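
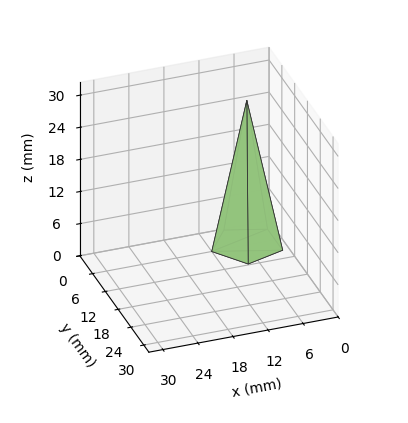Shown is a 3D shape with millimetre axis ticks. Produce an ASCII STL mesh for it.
Reading the render: the shape is a regular 5-sided pyramid, base circumscribed radius ≈ 6 mm, apex at z ≈ 27 mm (dimensions read to the nearest mm from the axis ticks). For the STL, each face is triangulated and given an outward normal.

solid part
  facet normal 0.0000 0.0000 -1.0000
    outer loop
      vertex 1.15 9.53 0.00
      vertex 7.85 11.71 0.00
      vertex 12.00 6.00 0.00
    endloop
  endfacet
  facet normal 0.0000 0.0000 -1.0000
    outer loop
      vertex 1.15 2.47 0.00
      vertex 1.15 9.53 0.00
      vertex 12.00 6.00 0.00
    endloop
  endfacet
  facet normal 0.0000 0.0000 -1.0000
    outer loop
      vertex 7.85 0.29 0.00
      vertex 1.15 2.47 0.00
      vertex 12.00 6.00 0.00
    endloop
  endfacet
  facet normal 0.7962 0.5786 0.1769
    outer loop
      vertex 12.00 6.00 0.00
      vertex 7.85 11.71 0.00
      vertex 6.00 6.00 27.00
    endloop
  endfacet
  facet normal -0.3045 0.9359 0.1771
    outer loop
      vertex 7.85 11.71 0.00
      vertex 1.15 9.53 0.00
      vertex 6.00 6.00 27.00
    endloop
  endfacet
  facet normal -0.9842 0.0000 0.1768
    outer loop
      vertex 1.15 9.53 0.00
      vertex 1.15 2.47 0.00
      vertex 6.00 6.00 27.00
    endloop
  endfacet
  facet normal -0.3045 -0.9359 0.1771
    outer loop
      vertex 1.15 2.47 0.00
      vertex 7.85 0.29 0.00
      vertex 6.00 6.00 27.00
    endloop
  endfacet
  facet normal 0.7962 -0.5786 0.1769
    outer loop
      vertex 7.85 0.29 0.00
      vertex 12.00 6.00 0.00
      vertex 6.00 6.00 27.00
    endloop
  endfacet
endsolid part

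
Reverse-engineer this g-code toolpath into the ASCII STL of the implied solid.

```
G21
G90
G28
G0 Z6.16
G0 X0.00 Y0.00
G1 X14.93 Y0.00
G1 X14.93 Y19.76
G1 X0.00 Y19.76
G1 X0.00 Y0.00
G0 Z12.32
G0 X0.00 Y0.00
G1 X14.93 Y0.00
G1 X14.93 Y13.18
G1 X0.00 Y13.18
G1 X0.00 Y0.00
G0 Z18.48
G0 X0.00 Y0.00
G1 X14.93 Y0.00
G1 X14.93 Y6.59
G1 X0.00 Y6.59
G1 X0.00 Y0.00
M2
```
solid part
  facet normal 0.0000 0.0000 -1.0000
    outer loop
      vertex 14.93 26.35 0.00
      vertex 14.93 0.00 0.00
      vertex 0.00 0.00 0.00
    endloop
  endfacet
  facet normal 0.0000 0.0000 -1.0000
    outer loop
      vertex 0.00 26.35 0.00
      vertex 14.93 26.35 0.00
      vertex 0.00 0.00 0.00
    endloop
  endfacet
  facet normal 0.0000 -1.0000 0.0000
    outer loop
      vertex 0.00 0.00 0.00
      vertex 14.93 0.00 0.00
      vertex 14.93 0.00 24.64
    endloop
  endfacet
  facet normal 0.0000 -1.0000 0.0000
    outer loop
      vertex 0.00 0.00 0.00
      vertex 14.93 0.00 24.64
      vertex 0.00 0.00 24.64
    endloop
  endfacet
  facet normal 0.0000 0.6830 0.7304
    outer loop
      vertex 0.00 0.00 24.64
      vertex 14.93 0.00 24.64
      vertex 14.93 26.35 0.00
    endloop
  endfacet
  facet normal 0.0000 0.6830 0.7304
    outer loop
      vertex 0.00 0.00 24.64
      vertex 14.93 26.35 0.00
      vertex 0.00 26.35 0.00
    endloop
  endfacet
  facet normal -1.0000 0.0000 0.0000
    outer loop
      vertex 0.00 0.00 24.64
      vertex 0.00 26.35 0.00
      vertex 0.00 0.00 0.00
    endloop
  endfacet
  facet normal 1.0000 0.0000 0.0000
    outer loop
      vertex 14.93 0.00 0.00
      vertex 14.93 26.35 0.00
      vertex 14.93 0.00 24.64
    endloop
  endfacet
endsolid part

The G0 Z moves step by Δz≈6.16 mm. The G1 loops shrink linearly with z, so the solid tapers from its base footprint up to z≈24.6. Closing with a flat bottom cap and the tapered top and triangulating gives 8 facets — a wedge (ramp): 14.9 × 26.4 mm base, rising to 24.6 mm along the y=0 edge and sloping linearly to z=0 at y=26.4.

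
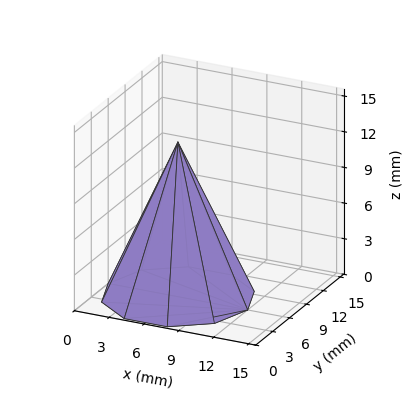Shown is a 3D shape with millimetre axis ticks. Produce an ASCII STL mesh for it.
Reading the render: the shape is a regular 10-sided pyramid, base circumscribed radius ≈ 6 mm, apex at z ≈ 13 mm (dimensions read to the nearest mm from the axis ticks). For the STL, each face is triangulated and given an outward normal.

solid part
  facet normal 0.0000 0.0000 -1.0000
    outer loop
      vertex 7.854 11.706 0.000
      vertex 10.854 9.527 0.000
      vertex 12.000 6.000 0.000
    endloop
  endfacet
  facet normal 0.0000 0.0000 -1.0000
    outer loop
      vertex 4.146 11.706 0.000
      vertex 7.854 11.706 0.000
      vertex 12.000 6.000 0.000
    endloop
  endfacet
  facet normal 0.0000 0.0000 -1.0000
    outer loop
      vertex 1.146 9.527 0.000
      vertex 4.146 11.706 0.000
      vertex 12.000 6.000 0.000
    endloop
  endfacet
  facet normal 0.0000 0.0000 -1.0000
    outer loop
      vertex 0.000 6.000 0.000
      vertex 1.146 9.527 0.000
      vertex 12.000 6.000 0.000
    endloop
  endfacet
  facet normal 0.0000 0.0000 -1.0000
    outer loop
      vertex 1.146 2.473 0.000
      vertex 0.000 6.000 0.000
      vertex 12.000 6.000 0.000
    endloop
  endfacet
  facet normal 0.0000 0.0000 -1.0000
    outer loop
      vertex 4.146 0.294 0.000
      vertex 1.146 2.473 0.000
      vertex 12.000 6.000 0.000
    endloop
  endfacet
  facet normal 0.0000 0.0000 -1.0000
    outer loop
      vertex 7.854 0.294 0.000
      vertex 4.146 0.294 0.000
      vertex 12.000 6.000 0.000
    endloop
  endfacet
  facet normal 0.0000 0.0000 -1.0000
    outer loop
      vertex 10.854 2.473 0.000
      vertex 7.854 0.294 0.000
      vertex 12.000 6.000 0.000
    endloop
  endfacet
  facet normal 0.8709 0.2830 0.4019
    outer loop
      vertex 12.000 6.000 0.000
      vertex 10.854 9.527 0.000
      vertex 6.000 6.000 13.000
    endloop
  endfacet
  facet normal 0.5381 0.7409 0.4019
    outer loop
      vertex 10.854 9.527 0.000
      vertex 7.854 11.706 0.000
      vertex 6.000 6.000 13.000
    endloop
  endfacet
  facet normal 0.0000 0.9157 0.4019
    outer loop
      vertex 7.854 11.706 0.000
      vertex 4.146 11.706 0.000
      vertex 6.000 6.000 13.000
    endloop
  endfacet
  facet normal -0.5381 0.7409 0.4019
    outer loop
      vertex 4.146 11.706 0.000
      vertex 1.146 9.527 0.000
      vertex 6.000 6.000 13.000
    endloop
  endfacet
  facet normal -0.8709 0.2830 0.4019
    outer loop
      vertex 1.146 9.527 0.000
      vertex 0.000 6.000 0.000
      vertex 6.000 6.000 13.000
    endloop
  endfacet
  facet normal -0.8709 -0.2830 0.4019
    outer loop
      vertex 0.000 6.000 0.000
      vertex 1.146 2.473 0.000
      vertex 6.000 6.000 13.000
    endloop
  endfacet
  facet normal -0.5381 -0.7409 0.4019
    outer loop
      vertex 1.146 2.473 0.000
      vertex 4.146 0.294 0.000
      vertex 6.000 6.000 13.000
    endloop
  endfacet
  facet normal 0.0000 -0.9157 0.4019
    outer loop
      vertex 4.146 0.294 0.000
      vertex 7.854 0.294 0.000
      vertex 6.000 6.000 13.000
    endloop
  endfacet
  facet normal 0.5381 -0.7409 0.4019
    outer loop
      vertex 7.854 0.294 0.000
      vertex 10.854 2.473 0.000
      vertex 6.000 6.000 13.000
    endloop
  endfacet
  facet normal 0.8709 -0.2830 0.4019
    outer loop
      vertex 10.854 2.473 0.000
      vertex 12.000 6.000 0.000
      vertex 6.000 6.000 13.000
    endloop
  endfacet
endsolid part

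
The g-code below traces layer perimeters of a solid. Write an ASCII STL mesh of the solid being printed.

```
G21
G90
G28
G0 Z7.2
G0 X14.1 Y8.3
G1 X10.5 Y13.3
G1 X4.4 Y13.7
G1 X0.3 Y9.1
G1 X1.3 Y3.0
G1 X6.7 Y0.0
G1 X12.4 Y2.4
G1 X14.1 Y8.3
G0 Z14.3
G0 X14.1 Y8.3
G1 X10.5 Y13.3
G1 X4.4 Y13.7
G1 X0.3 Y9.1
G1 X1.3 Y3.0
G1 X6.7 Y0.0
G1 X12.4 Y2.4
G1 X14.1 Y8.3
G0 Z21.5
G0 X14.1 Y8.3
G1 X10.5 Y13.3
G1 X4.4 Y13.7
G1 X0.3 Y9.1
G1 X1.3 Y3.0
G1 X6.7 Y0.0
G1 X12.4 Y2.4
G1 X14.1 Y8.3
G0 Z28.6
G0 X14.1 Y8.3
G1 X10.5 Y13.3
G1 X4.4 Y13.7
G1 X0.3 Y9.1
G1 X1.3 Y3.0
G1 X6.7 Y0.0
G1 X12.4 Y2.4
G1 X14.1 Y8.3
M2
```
solid part
  facet normal 0.0000 0.0000 -1.0000
    outer loop
      vertex 4.4 13.7 0.0
      vertex 10.5 13.3 0.0
      vertex 14.1 8.3 0.0
    endloop
  endfacet
  facet normal 0.0000 0.0000 -1.0000
    outer loop
      vertex 0.3 9.1 0.0
      vertex 4.4 13.7 0.0
      vertex 14.1 8.3 0.0
    endloop
  endfacet
  facet normal 0.0000 0.0000 -1.0000
    outer loop
      vertex 1.3 3.0 0.0
      vertex 0.3 9.1 0.0
      vertex 14.1 8.3 0.0
    endloop
  endfacet
  facet normal 0.0000 0.0000 -1.0000
    outer loop
      vertex 6.7 0.0 0.0
      vertex 1.3 3.0 0.0
      vertex 14.1 8.3 0.0
    endloop
  endfacet
  facet normal 0.0000 0.0000 -1.0000
    outer loop
      vertex 12.4 2.4 0.0
      vertex 6.7 0.0 0.0
      vertex 14.1 8.3 0.0
    endloop
  endfacet
  facet normal 0.0000 0.0000 1.0000
    outer loop
      vertex 14.1 8.3 28.6
      vertex 10.5 13.3 28.6
      vertex 4.4 13.7 28.6
    endloop
  endfacet
  facet normal 0.0000 0.0000 1.0000
    outer loop
      vertex 14.1 8.3 28.6
      vertex 4.4 13.7 28.6
      vertex 0.3 9.1 28.6
    endloop
  endfacet
  facet normal 0.0000 0.0000 1.0000
    outer loop
      vertex 14.1 8.3 28.6
      vertex 0.3 9.1 28.6
      vertex 1.3 3.0 28.6
    endloop
  endfacet
  facet normal 0.0000 0.0000 1.0000
    outer loop
      vertex 14.1 8.3 28.6
      vertex 1.3 3.0 28.6
      vertex 6.7 0.0 28.6
    endloop
  endfacet
  facet normal 0.0000 0.0000 1.0000
    outer loop
      vertex 14.1 8.3 28.6
      vertex 6.7 0.0 28.6
      vertex 12.4 2.4 28.6
    endloop
  endfacet
  facet normal 0.8115 0.5843 0.0000
    outer loop
      vertex 14.1 8.3 0.0
      vertex 10.5 13.3 0.0
      vertex 10.5 13.3 28.6
    endloop
  endfacet
  facet normal 0.8115 0.5843 0.0000
    outer loop
      vertex 14.1 8.3 0.0
      vertex 10.5 13.3 28.6
      vertex 14.1 8.3 28.6
    endloop
  endfacet
  facet normal 0.0654 0.9979 0.0000
    outer loop
      vertex 10.5 13.3 0.0
      vertex 4.4 13.7 0.0
      vertex 4.4 13.7 28.6
    endloop
  endfacet
  facet normal 0.0654 0.9979 0.0000
    outer loop
      vertex 10.5 13.3 0.0
      vertex 4.4 13.7 28.6
      vertex 10.5 13.3 28.6
    endloop
  endfacet
  facet normal -0.7465 0.6654 0.0000
    outer loop
      vertex 4.4 13.7 0.0
      vertex 0.3 9.1 0.0
      vertex 0.3 9.1 28.6
    endloop
  endfacet
  facet normal -0.7465 0.6654 0.0000
    outer loop
      vertex 4.4 13.7 0.0
      vertex 0.3 9.1 28.6
      vertex 4.4 13.7 28.6
    endloop
  endfacet
  facet normal -0.9868 -0.1618 0.0000
    outer loop
      vertex 0.3 9.1 0.0
      vertex 1.3 3.0 0.0
      vertex 1.3 3.0 28.6
    endloop
  endfacet
  facet normal -0.9868 -0.1618 0.0000
    outer loop
      vertex 0.3 9.1 0.0
      vertex 1.3 3.0 28.6
      vertex 0.3 9.1 28.6
    endloop
  endfacet
  facet normal -0.4856 -0.8742 0.0000
    outer loop
      vertex 1.3 3.0 0.0
      vertex 6.7 0.0 0.0
      vertex 6.7 0.0 28.6
    endloop
  endfacet
  facet normal -0.4856 -0.8742 0.0000
    outer loop
      vertex 1.3 3.0 0.0
      vertex 6.7 0.0 28.6
      vertex 1.3 3.0 28.6
    endloop
  endfacet
  facet normal 0.3881 -0.9216 0.0000
    outer loop
      vertex 6.7 0.0 0.0
      vertex 12.4 2.4 0.0
      vertex 12.4 2.4 28.6
    endloop
  endfacet
  facet normal 0.3881 -0.9216 0.0000
    outer loop
      vertex 6.7 0.0 0.0
      vertex 12.4 2.4 28.6
      vertex 6.7 0.0 28.6
    endloop
  endfacet
  facet normal 0.9609 -0.2769 0.0000
    outer loop
      vertex 12.4 2.4 0.0
      vertex 14.1 8.3 0.0
      vertex 14.1 8.3 28.6
    endloop
  endfacet
  facet normal 0.9609 -0.2769 0.0000
    outer loop
      vertex 12.4 2.4 0.0
      vertex 14.1 8.3 28.6
      vertex 12.4 2.4 28.6
    endloop
  endfacet
endsolid part

The G0 Z moves step by Δz≈7.2 mm. Every layer's G1 loop is the same polygon, so the solid is a straight extrusion of it from z=0 to z≈28.6. Closing with flat bottom and top caps and triangulating gives 24 facets — a regular 7-sided prism (a cylinder approximated with 7 flat sides), circumscribed radius ≈ 7.1 mm, height ≈ 28.6 mm.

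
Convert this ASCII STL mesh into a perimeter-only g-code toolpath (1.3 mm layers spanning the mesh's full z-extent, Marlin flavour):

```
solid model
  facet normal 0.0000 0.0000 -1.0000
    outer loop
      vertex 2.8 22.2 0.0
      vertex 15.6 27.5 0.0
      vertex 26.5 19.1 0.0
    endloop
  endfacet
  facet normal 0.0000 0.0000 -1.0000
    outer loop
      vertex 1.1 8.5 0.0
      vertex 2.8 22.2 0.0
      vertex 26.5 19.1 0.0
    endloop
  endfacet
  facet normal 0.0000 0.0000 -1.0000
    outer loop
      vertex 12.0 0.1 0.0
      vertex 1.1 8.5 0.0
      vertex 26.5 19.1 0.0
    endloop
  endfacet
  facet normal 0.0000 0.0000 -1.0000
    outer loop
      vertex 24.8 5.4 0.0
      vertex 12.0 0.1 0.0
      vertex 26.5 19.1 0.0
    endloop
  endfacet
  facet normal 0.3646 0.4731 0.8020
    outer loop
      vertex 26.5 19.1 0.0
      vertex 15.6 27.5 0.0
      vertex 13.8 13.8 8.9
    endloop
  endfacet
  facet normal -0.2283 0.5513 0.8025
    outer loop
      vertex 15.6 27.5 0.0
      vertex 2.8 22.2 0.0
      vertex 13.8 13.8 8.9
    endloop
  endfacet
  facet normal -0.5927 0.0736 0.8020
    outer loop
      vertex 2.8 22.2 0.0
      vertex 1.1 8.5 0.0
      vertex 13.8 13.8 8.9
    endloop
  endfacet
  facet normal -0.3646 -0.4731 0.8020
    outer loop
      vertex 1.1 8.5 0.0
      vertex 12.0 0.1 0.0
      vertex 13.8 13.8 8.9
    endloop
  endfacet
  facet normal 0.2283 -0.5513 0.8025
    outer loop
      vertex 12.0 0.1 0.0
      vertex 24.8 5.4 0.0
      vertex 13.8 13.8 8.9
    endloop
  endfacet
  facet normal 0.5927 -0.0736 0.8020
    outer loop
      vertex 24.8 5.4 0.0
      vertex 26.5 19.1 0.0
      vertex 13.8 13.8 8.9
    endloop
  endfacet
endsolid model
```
; perimeter-only toolpath
G21 ; units = mm
G90 ; absolute positioning
G28 ; home
; layer 1
G0 Z1.3
G0 X24.7 Y18.3
G1 X15.3 Y25.5
G1 X4.4 Y21.0
G1 X2.9 Y9.3
G1 X12.3 Y2.1
G1 X23.2 Y6.6
G1 X24.7 Y18.3
; layer 2
G0 Z2.5
G0 X22.9 Y17.6
G1 X15.1 Y23.6
G1 X5.9 Y19.8
G1 X4.7 Y10.0
G1 X12.5 Y4.0
G1 X21.7 Y7.8
G1 X22.9 Y17.6
; layer 3
G0 Z3.8
G0 X21.1 Y16.8
G1 X14.8 Y21.6
G1 X7.5 Y18.6
G1 X6.5 Y10.8
G1 X12.8 Y6.0
G1 X20.1 Y9.0
G1 X21.1 Y16.8
; layer 4
G0 Z5.1
G0 X19.2 Y16.1
G1 X14.6 Y19.7
G1 X9.1 Y17.4
G1 X8.4 Y11.5
G1 X13.0 Y7.9
G1 X18.5 Y10.2
G1 X19.2 Y16.1
; layer 5
G0 Z6.4
G0 X17.4 Y15.3
G1 X14.3 Y17.7
G1 X10.7 Y16.2
G1 X10.2 Y12.3
G1 X13.3 Y9.9
G1 X16.9 Y11.4
G1 X17.4 Y15.3
; layer 6
G0 Z7.6
G0 X15.6 Y14.6
G1 X14.1 Y15.8
G1 X12.2 Y15.0
G1 X12.0 Y13.0
G1 X13.5 Y11.8
G1 X15.4 Y12.6
G1 X15.6 Y14.6
M2 ; end

The solid is a regular 6-sided pyramid, base circumscribed radius ≈ 13.8 mm, apex at z ≈ 8.9 mm. Slicing at Δz = 1.3 mm — 7 equal slices spanning the solid's height, so layer i sits at z = i·h/7 — gives 6 non-empty perimeters. Each is a 6-segment closed polygon; G0 lifts to the layer z and rapids to the start vertex, then G1 traces the edges. The cross-section shrinks linearly with z (the slice at the apex is degenerate and omitted).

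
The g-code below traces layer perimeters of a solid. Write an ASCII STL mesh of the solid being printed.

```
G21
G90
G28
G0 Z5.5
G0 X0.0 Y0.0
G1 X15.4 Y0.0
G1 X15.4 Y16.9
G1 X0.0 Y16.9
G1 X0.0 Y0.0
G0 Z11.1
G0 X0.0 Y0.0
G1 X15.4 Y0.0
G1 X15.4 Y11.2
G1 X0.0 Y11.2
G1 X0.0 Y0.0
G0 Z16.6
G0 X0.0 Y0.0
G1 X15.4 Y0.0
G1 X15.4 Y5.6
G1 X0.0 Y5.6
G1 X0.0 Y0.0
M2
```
solid part
  facet normal 0.0000 0.0000 -1.0000
    outer loop
      vertex 15.4 22.5 0.0
      vertex 15.4 0.0 0.0
      vertex 0.0 0.0 0.0
    endloop
  endfacet
  facet normal 0.0000 0.0000 -1.0000
    outer loop
      vertex 0.0 22.5 0.0
      vertex 15.4 22.5 0.0
      vertex 0.0 0.0 0.0
    endloop
  endfacet
  facet normal 0.0000 -1.0000 0.0000
    outer loop
      vertex 0.0 0.0 0.0
      vertex 15.4 0.0 0.0
      vertex 15.4 0.0 22.2
    endloop
  endfacet
  facet normal 0.0000 -1.0000 0.0000
    outer loop
      vertex 0.0 0.0 0.0
      vertex 15.4 0.0 22.2
      vertex 0.0 0.0 22.2
    endloop
  endfacet
  facet normal 0.0000 0.7023 0.7118
    outer loop
      vertex 0.0 0.0 22.2
      vertex 15.4 0.0 22.2
      vertex 15.4 22.5 0.0
    endloop
  endfacet
  facet normal 0.0000 0.7023 0.7118
    outer loop
      vertex 0.0 0.0 22.2
      vertex 15.4 22.5 0.0
      vertex 0.0 22.5 0.0
    endloop
  endfacet
  facet normal -1.0000 0.0000 0.0000
    outer loop
      vertex 0.0 0.0 22.2
      vertex 0.0 22.5 0.0
      vertex 0.0 0.0 0.0
    endloop
  endfacet
  facet normal 1.0000 0.0000 0.0000
    outer loop
      vertex 15.4 0.0 0.0
      vertex 15.4 22.5 0.0
      vertex 15.4 0.0 22.2
    endloop
  endfacet
endsolid part

The G0 Z moves step by Δz≈5.5 mm. The G1 loops shrink linearly with z, so the solid tapers from its base footprint up to z≈22.2. Closing with a flat bottom cap and the tapered top and triangulating gives 8 facets — a wedge (ramp): 15.4 × 22.5 mm base, rising to 22.2 mm along the y=0 edge and sloping linearly to z=0 at y=22.5.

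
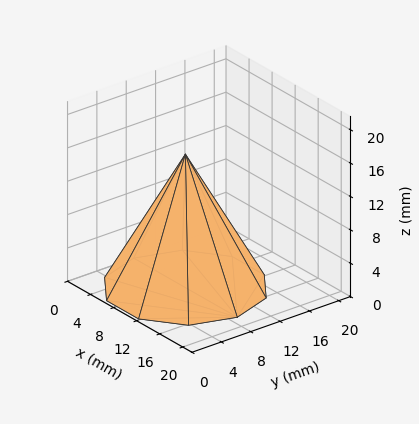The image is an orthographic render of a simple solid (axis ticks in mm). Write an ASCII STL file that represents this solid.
Reading the render: the shape is a regular 10-sided pyramid, base circumscribed radius ≈ 9 mm, apex at z ≈ 16 mm (dimensions read to the nearest mm from the axis ticks). For the STL, each face is triangulated and given an outward normal.

solid part
  facet normal 0.0000 0.0000 -1.0000
    outer loop
      vertex 11.781 17.560 0.000
      vertex 16.281 14.290 0.000
      vertex 18.000 9.000 0.000
    endloop
  endfacet
  facet normal 0.0000 0.0000 -1.0000
    outer loop
      vertex 6.219 17.560 0.000
      vertex 11.781 17.560 0.000
      vertex 18.000 9.000 0.000
    endloop
  endfacet
  facet normal 0.0000 0.0000 -1.0000
    outer loop
      vertex 1.719 14.290 0.000
      vertex 6.219 17.560 0.000
      vertex 18.000 9.000 0.000
    endloop
  endfacet
  facet normal 0.0000 0.0000 -1.0000
    outer loop
      vertex 0.000 9.000 0.000
      vertex 1.719 14.290 0.000
      vertex 18.000 9.000 0.000
    endloop
  endfacet
  facet normal 0.0000 0.0000 -1.0000
    outer loop
      vertex 1.719 3.710 0.000
      vertex 0.000 9.000 0.000
      vertex 18.000 9.000 0.000
    endloop
  endfacet
  facet normal 0.0000 0.0000 -1.0000
    outer loop
      vertex 6.219 0.440 0.000
      vertex 1.719 3.710 0.000
      vertex 18.000 9.000 0.000
    endloop
  endfacet
  facet normal 0.0000 0.0000 -1.0000
    outer loop
      vertex 11.781 0.440 0.000
      vertex 6.219 0.440 0.000
      vertex 18.000 9.000 0.000
    endloop
  endfacet
  facet normal 0.0000 0.0000 -1.0000
    outer loop
      vertex 16.281 3.710 0.000
      vertex 11.781 0.440 0.000
      vertex 18.000 9.000 0.000
    endloop
  endfacet
  facet normal 0.8386 0.2725 0.4717
    outer loop
      vertex 18.000 9.000 0.000
      vertex 16.281 14.290 0.000
      vertex 9.000 9.000 16.000
    endloop
  endfacet
  facet normal 0.5183 0.7133 0.4717
    outer loop
      vertex 16.281 14.290 0.000
      vertex 11.781 17.560 0.000
      vertex 9.000 9.000 16.000
    endloop
  endfacet
  facet normal 0.0000 0.8817 0.4717
    outer loop
      vertex 11.781 17.560 0.000
      vertex 6.219 17.560 0.000
      vertex 9.000 9.000 16.000
    endloop
  endfacet
  facet normal -0.5183 0.7133 0.4717
    outer loop
      vertex 6.219 17.560 0.000
      vertex 1.719 14.290 0.000
      vertex 9.000 9.000 16.000
    endloop
  endfacet
  facet normal -0.8386 0.2725 0.4717
    outer loop
      vertex 1.719 14.290 0.000
      vertex 0.000 9.000 0.000
      vertex 9.000 9.000 16.000
    endloop
  endfacet
  facet normal -0.8386 -0.2725 0.4717
    outer loop
      vertex 0.000 9.000 0.000
      vertex 1.719 3.710 0.000
      vertex 9.000 9.000 16.000
    endloop
  endfacet
  facet normal -0.5183 -0.7133 0.4717
    outer loop
      vertex 1.719 3.710 0.000
      vertex 6.219 0.440 0.000
      vertex 9.000 9.000 16.000
    endloop
  endfacet
  facet normal 0.0000 -0.8817 0.4717
    outer loop
      vertex 6.219 0.440 0.000
      vertex 11.781 0.440 0.000
      vertex 9.000 9.000 16.000
    endloop
  endfacet
  facet normal 0.5183 -0.7133 0.4717
    outer loop
      vertex 11.781 0.440 0.000
      vertex 16.281 3.710 0.000
      vertex 9.000 9.000 16.000
    endloop
  endfacet
  facet normal 0.8386 -0.2725 0.4717
    outer loop
      vertex 16.281 3.710 0.000
      vertex 18.000 9.000 0.000
      vertex 9.000 9.000 16.000
    endloop
  endfacet
endsolid part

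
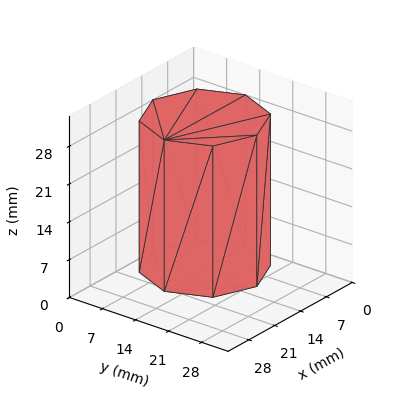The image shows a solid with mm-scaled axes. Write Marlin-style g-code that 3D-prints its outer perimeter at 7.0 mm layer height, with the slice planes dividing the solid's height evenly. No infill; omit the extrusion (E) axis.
Reading the render: the shape is a regular 8-sided prism (a cylinder approximated with 8 flat sides), circumscribed radius ≈ 11 mm, height ≈ 28 mm (dimensions read to the nearest mm from the axis ticks). For the g-code, the solid's height is divided into equal slices at the stated Δz and each level perimeter traced with G1 moves after a G0 lift.

; perimeter-only toolpath
G21 ; units = mm
G90 ; absolute positioning
G28 ; home
; layer 1
G0 Z7.0
G0 X22.0 Y11.0
G1 X18.8 Y18.8
G1 X11.0 Y22.0
G1 X3.2 Y18.8
G1 X0.0 Y11.0
G1 X3.2 Y3.2
G1 X11.0 Y0.0
G1 X18.8 Y3.2
G1 X22.0 Y11.0
; layer 2
G0 Z14.0
G0 X22.0 Y11.0
G1 X18.8 Y18.8
G1 X11.0 Y22.0
G1 X3.2 Y18.8
G1 X0.0 Y11.0
G1 X3.2 Y3.2
G1 X11.0 Y0.0
G1 X18.8 Y3.2
G1 X22.0 Y11.0
; layer 3
G0 Z21.0
G0 X22.0 Y11.0
G1 X18.8 Y18.8
G1 X11.0 Y22.0
G1 X3.2 Y18.8
G1 X0.0 Y11.0
G1 X3.2 Y3.2
G1 X11.0 Y0.0
G1 X18.8 Y3.2
G1 X22.0 Y11.0
; layer 4
G0 Z28.0
G0 X22.0 Y11.0
G1 X18.8 Y18.8
G1 X11.0 Y22.0
G1 X3.2 Y18.8
G1 X0.0 Y11.0
G1 X3.2 Y3.2
G1 X11.0 Y0.0
G1 X18.8 Y3.2
G1 X22.0 Y11.0
M2 ; end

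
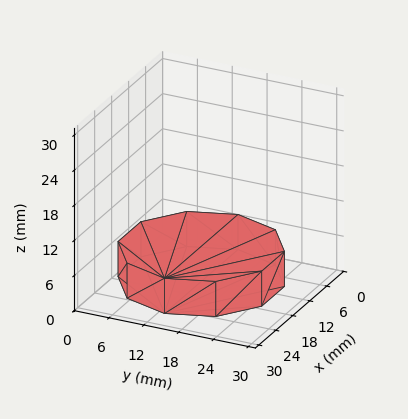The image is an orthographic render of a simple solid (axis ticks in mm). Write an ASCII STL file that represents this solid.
Reading the render: the shape is a regular 10-sided prism (a cylinder approximated with 10 flat sides), circumscribed radius ≈ 13 mm, height ≈ 6 mm (dimensions read to the nearest mm from the axis ticks). For the STL, each face is triangulated and given an outward normal.

solid part
  facet normal 0.0000 0.0000 -1.0000
    outer loop
      vertex 17.017 25.364 0.000
      vertex 23.517 20.641 0.000
      vertex 26.000 13.000 0.000
    endloop
  endfacet
  facet normal 0.0000 0.0000 -1.0000
    outer loop
      vertex 8.983 25.364 0.000
      vertex 17.017 25.364 0.000
      vertex 26.000 13.000 0.000
    endloop
  endfacet
  facet normal 0.0000 0.0000 -1.0000
    outer loop
      vertex 2.483 20.641 0.000
      vertex 8.983 25.364 0.000
      vertex 26.000 13.000 0.000
    endloop
  endfacet
  facet normal 0.0000 0.0000 -1.0000
    outer loop
      vertex 0.000 13.000 0.000
      vertex 2.483 20.641 0.000
      vertex 26.000 13.000 0.000
    endloop
  endfacet
  facet normal 0.0000 0.0000 -1.0000
    outer loop
      vertex 2.483 5.359 0.000
      vertex 0.000 13.000 0.000
      vertex 26.000 13.000 0.000
    endloop
  endfacet
  facet normal 0.0000 0.0000 -1.0000
    outer loop
      vertex 8.983 0.636 0.000
      vertex 2.483 5.359 0.000
      vertex 26.000 13.000 0.000
    endloop
  endfacet
  facet normal 0.0000 0.0000 -1.0000
    outer loop
      vertex 17.017 0.636 0.000
      vertex 8.983 0.636 0.000
      vertex 26.000 13.000 0.000
    endloop
  endfacet
  facet normal 0.0000 0.0000 -1.0000
    outer loop
      vertex 23.517 5.359 0.000
      vertex 17.017 0.636 0.000
      vertex 26.000 13.000 0.000
    endloop
  endfacet
  facet normal 0.0000 0.0000 1.0000
    outer loop
      vertex 26.000 13.000 6.000
      vertex 23.517 20.641 6.000
      vertex 17.017 25.364 6.000
    endloop
  endfacet
  facet normal 0.0000 0.0000 1.0000
    outer loop
      vertex 26.000 13.000 6.000
      vertex 17.017 25.364 6.000
      vertex 8.983 25.364 6.000
    endloop
  endfacet
  facet normal 0.0000 0.0000 1.0000
    outer loop
      vertex 26.000 13.000 6.000
      vertex 8.983 25.364 6.000
      vertex 2.483 20.641 6.000
    endloop
  endfacet
  facet normal 0.0000 0.0000 1.0000
    outer loop
      vertex 26.000 13.000 6.000
      vertex 2.483 20.641 6.000
      vertex 0.000 13.000 6.000
    endloop
  endfacet
  facet normal 0.0000 0.0000 1.0000
    outer loop
      vertex 26.000 13.000 6.000
      vertex 0.000 13.000 6.000
      vertex 2.483 5.359 6.000
    endloop
  endfacet
  facet normal 0.0000 0.0000 1.0000
    outer loop
      vertex 26.000 13.000 6.000
      vertex 2.483 5.359 6.000
      vertex 8.983 0.636 6.000
    endloop
  endfacet
  facet normal 0.0000 0.0000 1.0000
    outer loop
      vertex 26.000 13.000 6.000
      vertex 8.983 0.636 6.000
      vertex 17.017 0.636 6.000
    endloop
  endfacet
  facet normal 0.0000 0.0000 1.0000
    outer loop
      vertex 26.000 13.000 6.000
      vertex 17.017 0.636 6.000
      vertex 23.517 5.359 6.000
    endloop
  endfacet
  facet normal 0.9510 0.3090 0.0000
    outer loop
      vertex 26.000 13.000 0.000
      vertex 23.517 20.641 0.000
      vertex 23.517 20.641 6.000
    endloop
  endfacet
  facet normal 0.9510 0.3090 0.0000
    outer loop
      vertex 26.000 13.000 0.000
      vertex 23.517 20.641 6.000
      vertex 26.000 13.000 6.000
    endloop
  endfacet
  facet normal 0.5878 0.8090 0.0000
    outer loop
      vertex 23.517 20.641 0.000
      vertex 17.017 25.364 0.000
      vertex 17.017 25.364 6.000
    endloop
  endfacet
  facet normal 0.5878 0.8090 0.0000
    outer loop
      vertex 23.517 20.641 0.000
      vertex 17.017 25.364 6.000
      vertex 23.517 20.641 6.000
    endloop
  endfacet
  facet normal 0.0000 1.0000 0.0000
    outer loop
      vertex 17.017 25.364 0.000
      vertex 8.983 25.364 0.000
      vertex 8.983 25.364 6.000
    endloop
  endfacet
  facet normal 0.0000 1.0000 0.0000
    outer loop
      vertex 17.017 25.364 0.000
      vertex 8.983 25.364 6.000
      vertex 17.017 25.364 6.000
    endloop
  endfacet
  facet normal -0.5878 0.8090 0.0000
    outer loop
      vertex 8.983 25.364 0.000
      vertex 2.483 20.641 0.000
      vertex 2.483 20.641 6.000
    endloop
  endfacet
  facet normal -0.5878 0.8090 0.0000
    outer loop
      vertex 8.983 25.364 0.000
      vertex 2.483 20.641 6.000
      vertex 8.983 25.364 6.000
    endloop
  endfacet
  facet normal -0.9510 0.3090 0.0000
    outer loop
      vertex 2.483 20.641 0.000
      vertex 0.000 13.000 0.000
      vertex 0.000 13.000 6.000
    endloop
  endfacet
  facet normal -0.9510 0.3090 0.0000
    outer loop
      vertex 2.483 20.641 0.000
      vertex 0.000 13.000 6.000
      vertex 2.483 20.641 6.000
    endloop
  endfacet
  facet normal -0.9510 -0.3090 0.0000
    outer loop
      vertex 0.000 13.000 0.000
      vertex 2.483 5.359 0.000
      vertex 2.483 5.359 6.000
    endloop
  endfacet
  facet normal -0.9510 -0.3090 0.0000
    outer loop
      vertex 0.000 13.000 0.000
      vertex 2.483 5.359 6.000
      vertex 0.000 13.000 6.000
    endloop
  endfacet
  facet normal -0.5878 -0.8090 0.0000
    outer loop
      vertex 2.483 5.359 0.000
      vertex 8.983 0.636 0.000
      vertex 8.983 0.636 6.000
    endloop
  endfacet
  facet normal -0.5878 -0.8090 0.0000
    outer loop
      vertex 2.483 5.359 0.000
      vertex 8.983 0.636 6.000
      vertex 2.483 5.359 6.000
    endloop
  endfacet
  facet normal 0.0000 -1.0000 0.0000
    outer loop
      vertex 8.983 0.636 0.000
      vertex 17.017 0.636 0.000
      vertex 17.017 0.636 6.000
    endloop
  endfacet
  facet normal 0.0000 -1.0000 0.0000
    outer loop
      vertex 8.983 0.636 0.000
      vertex 17.017 0.636 6.000
      vertex 8.983 0.636 6.000
    endloop
  endfacet
  facet normal 0.5878 -0.8090 0.0000
    outer loop
      vertex 17.017 0.636 0.000
      vertex 23.517 5.359 0.000
      vertex 23.517 5.359 6.000
    endloop
  endfacet
  facet normal 0.5878 -0.8090 0.0000
    outer loop
      vertex 17.017 0.636 0.000
      vertex 23.517 5.359 6.000
      vertex 17.017 0.636 6.000
    endloop
  endfacet
  facet normal 0.9510 -0.3090 0.0000
    outer loop
      vertex 23.517 5.359 0.000
      vertex 26.000 13.000 0.000
      vertex 26.000 13.000 6.000
    endloop
  endfacet
  facet normal 0.9510 -0.3090 0.0000
    outer loop
      vertex 23.517 5.359 0.000
      vertex 26.000 13.000 6.000
      vertex 23.517 5.359 6.000
    endloop
  endfacet
endsolid part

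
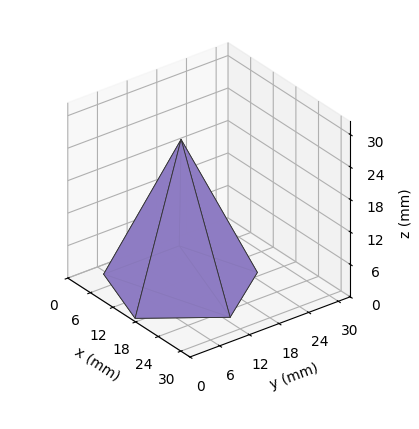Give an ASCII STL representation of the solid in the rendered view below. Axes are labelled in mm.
Reading the render: the shape is a regular 5-sided pyramid, base circumscribed radius ≈ 13 mm, apex at z ≈ 27 mm (dimensions read to the nearest mm from the axis ticks). For the STL, each face is triangulated and given an outward normal.

solid part
  facet normal 0.0000 0.0000 -1.0000
    outer loop
      vertex 2.48 20.64 0.00
      vertex 17.02 25.36 0.00
      vertex 26.00 13.00 0.00
    endloop
  endfacet
  facet normal 0.0000 0.0000 -1.0000
    outer loop
      vertex 2.48 5.36 0.00
      vertex 2.48 20.64 0.00
      vertex 26.00 13.00 0.00
    endloop
  endfacet
  facet normal 0.0000 0.0000 -1.0000
    outer loop
      vertex 17.02 0.64 0.00
      vertex 2.48 5.36 0.00
      vertex 26.00 13.00 0.00
    endloop
  endfacet
  facet normal 0.7538 0.5477 0.3630
    outer loop
      vertex 26.00 13.00 0.00
      vertex 17.02 25.36 0.00
      vertex 13.00 13.00 27.00
    endloop
  endfacet
  facet normal -0.2877 0.8863 0.3629
    outer loop
      vertex 17.02 25.36 0.00
      vertex 2.48 20.64 0.00
      vertex 13.00 13.00 27.00
    endloop
  endfacet
  facet normal -0.9318 0.0000 0.3630
    outer loop
      vertex 2.48 20.64 0.00
      vertex 2.48 5.36 0.00
      vertex 13.00 13.00 27.00
    endloop
  endfacet
  facet normal -0.2877 -0.8863 0.3629
    outer loop
      vertex 2.48 5.36 0.00
      vertex 17.02 0.64 0.00
      vertex 13.00 13.00 27.00
    endloop
  endfacet
  facet normal 0.7538 -0.5477 0.3630
    outer loop
      vertex 17.02 0.64 0.00
      vertex 26.00 13.00 0.00
      vertex 13.00 13.00 27.00
    endloop
  endfacet
endsolid part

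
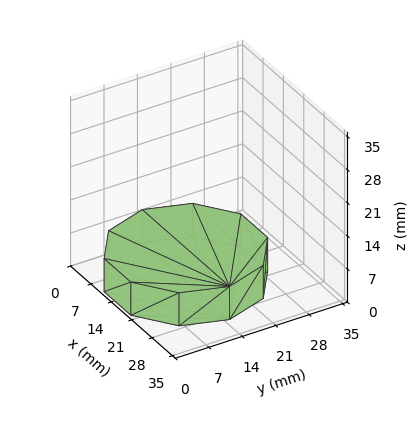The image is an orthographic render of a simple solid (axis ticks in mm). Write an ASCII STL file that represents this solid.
Reading the render: the shape is a regular 10-sided prism (a cylinder approximated with 10 flat sides), circumscribed radius ≈ 15 mm, height ≈ 7 mm (dimensions read to the nearest mm from the axis ticks). For the STL, each face is triangulated and given an outward normal.

solid part
  facet normal 0.0000 0.0000 -1.0000
    outer loop
      vertex 19.6 29.3 0.0
      vertex 27.1 23.8 0.0
      vertex 30.0 15.0 0.0
    endloop
  endfacet
  facet normal 0.0000 0.0000 -1.0000
    outer loop
      vertex 10.4 29.3 0.0
      vertex 19.6 29.3 0.0
      vertex 30.0 15.0 0.0
    endloop
  endfacet
  facet normal 0.0000 0.0000 -1.0000
    outer loop
      vertex 2.9 23.8 0.0
      vertex 10.4 29.3 0.0
      vertex 30.0 15.0 0.0
    endloop
  endfacet
  facet normal 0.0000 0.0000 -1.0000
    outer loop
      vertex 0.0 15.0 0.0
      vertex 2.9 23.8 0.0
      vertex 30.0 15.0 0.0
    endloop
  endfacet
  facet normal 0.0000 0.0000 -1.0000
    outer loop
      vertex 2.9 6.2 0.0
      vertex 0.0 15.0 0.0
      vertex 30.0 15.0 0.0
    endloop
  endfacet
  facet normal 0.0000 0.0000 -1.0000
    outer loop
      vertex 10.4 0.7 0.0
      vertex 2.9 6.2 0.0
      vertex 30.0 15.0 0.0
    endloop
  endfacet
  facet normal 0.0000 0.0000 -1.0000
    outer loop
      vertex 19.6 0.7 0.0
      vertex 10.4 0.7 0.0
      vertex 30.0 15.0 0.0
    endloop
  endfacet
  facet normal 0.0000 0.0000 -1.0000
    outer loop
      vertex 27.1 6.2 0.0
      vertex 19.6 0.7 0.0
      vertex 30.0 15.0 0.0
    endloop
  endfacet
  facet normal 0.0000 0.0000 1.0000
    outer loop
      vertex 30.0 15.0 7.0
      vertex 27.1 23.8 7.0
      vertex 19.6 29.3 7.0
    endloop
  endfacet
  facet normal 0.0000 0.0000 1.0000
    outer loop
      vertex 30.0 15.0 7.0
      vertex 19.6 29.3 7.0
      vertex 10.4 29.3 7.0
    endloop
  endfacet
  facet normal 0.0000 0.0000 1.0000
    outer loop
      vertex 30.0 15.0 7.0
      vertex 10.4 29.3 7.0
      vertex 2.9 23.8 7.0
    endloop
  endfacet
  facet normal 0.0000 0.0000 1.0000
    outer loop
      vertex 30.0 15.0 7.0
      vertex 2.9 23.8 7.0
      vertex 0.0 15.0 7.0
    endloop
  endfacet
  facet normal 0.0000 0.0000 1.0000
    outer loop
      vertex 30.0 15.0 7.0
      vertex 0.0 15.0 7.0
      vertex 2.9 6.2 7.0
    endloop
  endfacet
  facet normal 0.0000 0.0000 1.0000
    outer loop
      vertex 30.0 15.0 7.0
      vertex 2.9 6.2 7.0
      vertex 10.4 0.7 7.0
    endloop
  endfacet
  facet normal 0.0000 0.0000 1.0000
    outer loop
      vertex 30.0 15.0 7.0
      vertex 10.4 0.7 7.0
      vertex 19.6 0.7 7.0
    endloop
  endfacet
  facet normal 0.0000 0.0000 1.0000
    outer loop
      vertex 30.0 15.0 7.0
      vertex 19.6 0.7 7.0
      vertex 27.1 6.2 7.0
    endloop
  endfacet
  facet normal 0.9498 0.3130 0.0000
    outer loop
      vertex 30.0 15.0 0.0
      vertex 27.1 23.8 0.0
      vertex 27.1 23.8 7.0
    endloop
  endfacet
  facet normal 0.9498 0.3130 0.0000
    outer loop
      vertex 30.0 15.0 0.0
      vertex 27.1 23.8 7.0
      vertex 30.0 15.0 7.0
    endloop
  endfacet
  facet normal 0.5914 0.8064 0.0000
    outer loop
      vertex 27.1 23.8 0.0
      vertex 19.6 29.3 0.0
      vertex 19.6 29.3 7.0
    endloop
  endfacet
  facet normal 0.5914 0.8064 0.0000
    outer loop
      vertex 27.1 23.8 0.0
      vertex 19.6 29.3 7.0
      vertex 27.1 23.8 7.0
    endloop
  endfacet
  facet normal 0.0000 1.0000 0.0000
    outer loop
      vertex 19.6 29.3 0.0
      vertex 10.4 29.3 0.0
      vertex 10.4 29.3 7.0
    endloop
  endfacet
  facet normal 0.0000 1.0000 0.0000
    outer loop
      vertex 19.6 29.3 0.0
      vertex 10.4 29.3 7.0
      vertex 19.6 29.3 7.0
    endloop
  endfacet
  facet normal -0.5914 0.8064 0.0000
    outer loop
      vertex 10.4 29.3 0.0
      vertex 2.9 23.8 0.0
      vertex 2.9 23.8 7.0
    endloop
  endfacet
  facet normal -0.5914 0.8064 0.0000
    outer loop
      vertex 10.4 29.3 0.0
      vertex 2.9 23.8 7.0
      vertex 10.4 29.3 7.0
    endloop
  endfacet
  facet normal -0.9498 0.3130 0.0000
    outer loop
      vertex 2.9 23.8 0.0
      vertex 0.0 15.0 0.0
      vertex 0.0 15.0 7.0
    endloop
  endfacet
  facet normal -0.9498 0.3130 0.0000
    outer loop
      vertex 2.9 23.8 0.0
      vertex 0.0 15.0 7.0
      vertex 2.9 23.8 7.0
    endloop
  endfacet
  facet normal -0.9498 -0.3130 0.0000
    outer loop
      vertex 0.0 15.0 0.0
      vertex 2.9 6.2 0.0
      vertex 2.9 6.2 7.0
    endloop
  endfacet
  facet normal -0.9498 -0.3130 0.0000
    outer loop
      vertex 0.0 15.0 0.0
      vertex 2.9 6.2 7.0
      vertex 0.0 15.0 7.0
    endloop
  endfacet
  facet normal -0.5914 -0.8064 0.0000
    outer loop
      vertex 2.9 6.2 0.0
      vertex 10.4 0.7 0.0
      vertex 10.4 0.7 7.0
    endloop
  endfacet
  facet normal -0.5914 -0.8064 0.0000
    outer loop
      vertex 2.9 6.2 0.0
      vertex 10.4 0.7 7.0
      vertex 2.9 6.2 7.0
    endloop
  endfacet
  facet normal 0.0000 -1.0000 0.0000
    outer loop
      vertex 10.4 0.7 0.0
      vertex 19.6 0.7 0.0
      vertex 19.6 0.7 7.0
    endloop
  endfacet
  facet normal 0.0000 -1.0000 0.0000
    outer loop
      vertex 10.4 0.7 0.0
      vertex 19.6 0.7 7.0
      vertex 10.4 0.7 7.0
    endloop
  endfacet
  facet normal 0.5914 -0.8064 0.0000
    outer loop
      vertex 19.6 0.7 0.0
      vertex 27.1 6.2 0.0
      vertex 27.1 6.2 7.0
    endloop
  endfacet
  facet normal 0.5914 -0.8064 0.0000
    outer loop
      vertex 19.6 0.7 0.0
      vertex 27.1 6.2 7.0
      vertex 19.6 0.7 7.0
    endloop
  endfacet
  facet normal 0.9498 -0.3130 0.0000
    outer loop
      vertex 27.1 6.2 0.0
      vertex 30.0 15.0 0.0
      vertex 30.0 15.0 7.0
    endloop
  endfacet
  facet normal 0.9498 -0.3130 0.0000
    outer loop
      vertex 27.1 6.2 0.0
      vertex 30.0 15.0 7.0
      vertex 27.1 6.2 7.0
    endloop
  endfacet
endsolid part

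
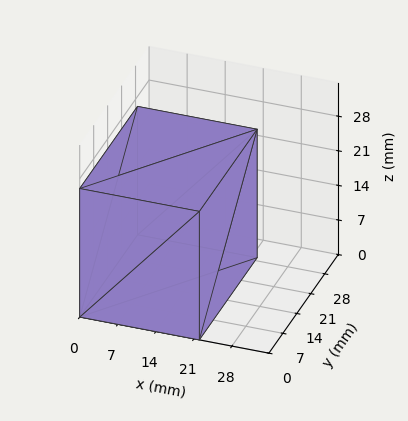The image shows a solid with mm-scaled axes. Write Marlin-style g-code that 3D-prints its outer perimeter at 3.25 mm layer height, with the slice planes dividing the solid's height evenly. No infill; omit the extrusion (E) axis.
Reading the render: the shape is a rectangular box, roughly 22 × 29 mm footprint and 26 mm tall (dimensions read to the nearest mm from the axis ticks). For the g-code, the solid's height is divided into equal slices at the stated Δz and each level perimeter traced with G1 moves after a G0 lift.

; perimeter-only toolpath
G21 ; units = mm
G90 ; absolute positioning
G28 ; home
; layer 1
G0 Z3.25
G0 X0.00 Y0.00
G1 X22.00 Y0.00
G1 X22.00 Y29.00
G1 X0.00 Y29.00
G1 X0.00 Y0.00
; layer 2
G0 Z6.50
G0 X0.00 Y0.00
G1 X22.00 Y0.00
G1 X22.00 Y29.00
G1 X0.00 Y29.00
G1 X0.00 Y0.00
; layer 3
G0 Z9.75
G0 X0.00 Y0.00
G1 X22.00 Y0.00
G1 X22.00 Y29.00
G1 X0.00 Y29.00
G1 X0.00 Y0.00
; layer 4
G0 Z13.00
G0 X0.00 Y0.00
G1 X22.00 Y0.00
G1 X22.00 Y29.00
G1 X0.00 Y29.00
G1 X0.00 Y0.00
; layer 5
G0 Z16.25
G0 X0.00 Y0.00
G1 X22.00 Y0.00
G1 X22.00 Y29.00
G1 X0.00 Y29.00
G1 X0.00 Y0.00
; layer 6
G0 Z19.50
G0 X0.00 Y0.00
G1 X22.00 Y0.00
G1 X22.00 Y29.00
G1 X0.00 Y29.00
G1 X0.00 Y0.00
; layer 7
G0 Z22.75
G0 X0.00 Y0.00
G1 X22.00 Y0.00
G1 X22.00 Y29.00
G1 X0.00 Y29.00
G1 X0.00 Y0.00
; layer 8
G0 Z26.00
G0 X0.00 Y0.00
G1 X22.00 Y0.00
G1 X22.00 Y29.00
G1 X0.00 Y29.00
G1 X0.00 Y0.00
M2 ; end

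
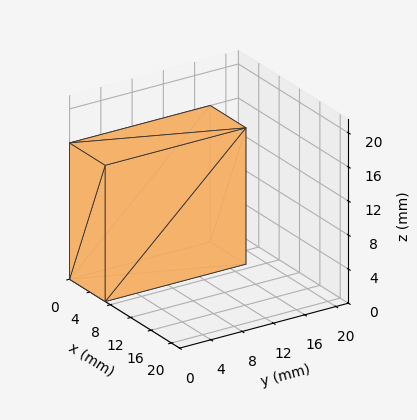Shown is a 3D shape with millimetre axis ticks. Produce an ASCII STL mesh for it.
Reading the render: the shape is a rectangular box, roughly 7 × 18 mm footprint and 16 mm tall (dimensions read to the nearest mm from the axis ticks). For the STL, each face is triangulated and given an outward normal.

solid part
  facet normal 0.0000 0.0000 -1.0000
    outer loop
      vertex 7.0 18.0 0.0
      vertex 7.0 0.0 0.0
      vertex 0.0 0.0 0.0
    endloop
  endfacet
  facet normal 0.0000 0.0000 -1.0000
    outer loop
      vertex 0.0 18.0 0.0
      vertex 7.0 18.0 0.0
      vertex 0.0 0.0 0.0
    endloop
  endfacet
  facet normal 0.0000 0.0000 1.0000
    outer loop
      vertex 0.0 0.0 16.0
      vertex 7.0 0.0 16.0
      vertex 7.0 18.0 16.0
    endloop
  endfacet
  facet normal 0.0000 0.0000 1.0000
    outer loop
      vertex 0.0 0.0 16.0
      vertex 7.0 18.0 16.0
      vertex 0.0 18.0 16.0
    endloop
  endfacet
  facet normal 0.0000 -1.0000 0.0000
    outer loop
      vertex 0.0 0.0 0.0
      vertex 7.0 0.0 0.0
      vertex 7.0 0.0 16.0
    endloop
  endfacet
  facet normal 0.0000 -1.0000 0.0000
    outer loop
      vertex 0.0 0.0 0.0
      vertex 7.0 0.0 16.0
      vertex 0.0 0.0 16.0
    endloop
  endfacet
  facet normal 0.0000 1.0000 0.0000
    outer loop
      vertex 7.0 18.0 16.0
      vertex 7.0 18.0 0.0
      vertex 0.0 18.0 0.0
    endloop
  endfacet
  facet normal 0.0000 1.0000 0.0000
    outer loop
      vertex 0.0 18.0 16.0
      vertex 7.0 18.0 16.0
      vertex 0.0 18.0 0.0
    endloop
  endfacet
  facet normal -1.0000 0.0000 0.0000
    outer loop
      vertex 0.0 18.0 16.0
      vertex 0.0 18.0 0.0
      vertex 0.0 0.0 0.0
    endloop
  endfacet
  facet normal -1.0000 0.0000 0.0000
    outer loop
      vertex 0.0 0.0 16.0
      vertex 0.0 18.0 16.0
      vertex 0.0 0.0 0.0
    endloop
  endfacet
  facet normal 1.0000 0.0000 0.0000
    outer loop
      vertex 7.0 0.0 0.0
      vertex 7.0 18.0 0.0
      vertex 7.0 18.0 16.0
    endloop
  endfacet
  facet normal 1.0000 0.0000 0.0000
    outer loop
      vertex 7.0 0.0 0.0
      vertex 7.0 18.0 16.0
      vertex 7.0 0.0 16.0
    endloop
  endfacet
endsolid part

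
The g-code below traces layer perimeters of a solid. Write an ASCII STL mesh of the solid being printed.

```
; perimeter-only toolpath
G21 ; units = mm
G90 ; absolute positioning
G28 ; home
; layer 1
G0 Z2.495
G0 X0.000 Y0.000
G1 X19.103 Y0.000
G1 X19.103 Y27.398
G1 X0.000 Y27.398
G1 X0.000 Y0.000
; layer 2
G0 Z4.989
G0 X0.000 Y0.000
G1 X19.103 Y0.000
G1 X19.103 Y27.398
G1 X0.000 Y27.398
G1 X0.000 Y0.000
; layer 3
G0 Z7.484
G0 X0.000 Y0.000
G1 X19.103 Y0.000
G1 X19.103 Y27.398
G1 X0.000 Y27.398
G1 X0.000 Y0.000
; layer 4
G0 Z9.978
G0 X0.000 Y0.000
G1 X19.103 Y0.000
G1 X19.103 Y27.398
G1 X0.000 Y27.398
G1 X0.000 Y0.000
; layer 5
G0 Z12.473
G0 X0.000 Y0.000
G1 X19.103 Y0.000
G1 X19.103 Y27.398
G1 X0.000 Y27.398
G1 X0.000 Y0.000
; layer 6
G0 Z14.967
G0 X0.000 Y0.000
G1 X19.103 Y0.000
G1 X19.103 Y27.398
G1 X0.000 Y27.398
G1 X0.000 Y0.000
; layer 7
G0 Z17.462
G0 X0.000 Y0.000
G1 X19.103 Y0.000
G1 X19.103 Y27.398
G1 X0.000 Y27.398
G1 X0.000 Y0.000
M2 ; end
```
solid part
  facet normal 0.0000 0.0000 -1.0000
    outer loop
      vertex 19.103 27.398 0.000
      vertex 19.103 0.000 0.000
      vertex 0.000 0.000 0.000
    endloop
  endfacet
  facet normal 0.0000 0.0000 -1.0000
    outer loop
      vertex 0.000 27.398 0.000
      vertex 19.103 27.398 0.000
      vertex 0.000 0.000 0.000
    endloop
  endfacet
  facet normal 0.0000 0.0000 1.0000
    outer loop
      vertex 0.000 0.000 17.462
      vertex 19.103 0.000 17.462
      vertex 19.103 27.398 17.462
    endloop
  endfacet
  facet normal 0.0000 0.0000 1.0000
    outer loop
      vertex 0.000 0.000 17.462
      vertex 19.103 27.398 17.462
      vertex 0.000 27.398 17.462
    endloop
  endfacet
  facet normal 0.0000 -1.0000 0.0000
    outer loop
      vertex 0.000 0.000 0.000
      vertex 19.103 0.000 0.000
      vertex 19.103 0.000 17.462
    endloop
  endfacet
  facet normal 0.0000 -1.0000 0.0000
    outer loop
      vertex 0.000 0.000 0.000
      vertex 19.103 0.000 17.462
      vertex 0.000 0.000 17.462
    endloop
  endfacet
  facet normal 0.0000 1.0000 0.0000
    outer loop
      vertex 19.103 27.398 17.462
      vertex 19.103 27.398 0.000
      vertex 0.000 27.398 0.000
    endloop
  endfacet
  facet normal 0.0000 1.0000 0.0000
    outer loop
      vertex 0.000 27.398 17.462
      vertex 19.103 27.398 17.462
      vertex 0.000 27.398 0.000
    endloop
  endfacet
  facet normal -1.0000 0.0000 0.0000
    outer loop
      vertex 0.000 27.398 17.462
      vertex 0.000 27.398 0.000
      vertex 0.000 0.000 0.000
    endloop
  endfacet
  facet normal -1.0000 0.0000 0.0000
    outer loop
      vertex 0.000 0.000 17.462
      vertex 0.000 27.398 17.462
      vertex 0.000 0.000 0.000
    endloop
  endfacet
  facet normal 1.0000 0.0000 0.0000
    outer loop
      vertex 19.103 0.000 0.000
      vertex 19.103 27.398 0.000
      vertex 19.103 27.398 17.462
    endloop
  endfacet
  facet normal 1.0000 0.0000 0.0000
    outer loop
      vertex 19.103 0.000 0.000
      vertex 19.103 27.398 17.462
      vertex 19.103 0.000 17.462
    endloop
  endfacet
endsolid part

The G0 Z moves step by Δz≈2.495 mm. Every layer's G1 loop is the same polygon, so the solid is a straight extrusion of it from z=0 to z≈17.5. Closing with flat bottom and top caps and triangulating gives 12 facets — a rectangular box, roughly 19.1 × 27.4 mm footprint and 17.5 mm tall.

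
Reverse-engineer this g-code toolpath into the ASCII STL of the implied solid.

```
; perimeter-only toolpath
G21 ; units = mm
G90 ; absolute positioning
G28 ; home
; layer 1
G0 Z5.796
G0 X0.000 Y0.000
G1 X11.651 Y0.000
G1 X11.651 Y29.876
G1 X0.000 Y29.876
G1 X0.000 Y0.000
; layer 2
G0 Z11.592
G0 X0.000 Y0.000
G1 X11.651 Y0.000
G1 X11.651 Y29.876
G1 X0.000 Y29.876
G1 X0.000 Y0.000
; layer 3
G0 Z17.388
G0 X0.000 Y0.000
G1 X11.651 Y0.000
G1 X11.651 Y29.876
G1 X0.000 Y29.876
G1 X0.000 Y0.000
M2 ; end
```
solid part
  facet normal 0.0000 0.0000 -1.0000
    outer loop
      vertex 11.651 29.876 0.000
      vertex 11.651 0.000 0.000
      vertex 0.000 0.000 0.000
    endloop
  endfacet
  facet normal 0.0000 0.0000 -1.0000
    outer loop
      vertex 0.000 29.876 0.000
      vertex 11.651 29.876 0.000
      vertex 0.000 0.000 0.000
    endloop
  endfacet
  facet normal 0.0000 0.0000 1.0000
    outer loop
      vertex 0.000 0.000 17.388
      vertex 11.651 0.000 17.388
      vertex 11.651 29.876 17.388
    endloop
  endfacet
  facet normal 0.0000 0.0000 1.0000
    outer loop
      vertex 0.000 0.000 17.388
      vertex 11.651 29.876 17.388
      vertex 0.000 29.876 17.388
    endloop
  endfacet
  facet normal 0.0000 -1.0000 0.0000
    outer loop
      vertex 0.000 0.000 0.000
      vertex 11.651 0.000 0.000
      vertex 11.651 0.000 17.388
    endloop
  endfacet
  facet normal 0.0000 -1.0000 0.0000
    outer loop
      vertex 0.000 0.000 0.000
      vertex 11.651 0.000 17.388
      vertex 0.000 0.000 17.388
    endloop
  endfacet
  facet normal 0.0000 1.0000 0.0000
    outer loop
      vertex 11.651 29.876 17.388
      vertex 11.651 29.876 0.000
      vertex 0.000 29.876 0.000
    endloop
  endfacet
  facet normal 0.0000 1.0000 0.0000
    outer loop
      vertex 0.000 29.876 17.388
      vertex 11.651 29.876 17.388
      vertex 0.000 29.876 0.000
    endloop
  endfacet
  facet normal -1.0000 0.0000 0.0000
    outer loop
      vertex 0.000 29.876 17.388
      vertex 0.000 29.876 0.000
      vertex 0.000 0.000 0.000
    endloop
  endfacet
  facet normal -1.0000 0.0000 0.0000
    outer loop
      vertex 0.000 0.000 17.388
      vertex 0.000 29.876 17.388
      vertex 0.000 0.000 0.000
    endloop
  endfacet
  facet normal 1.0000 0.0000 0.0000
    outer loop
      vertex 11.651 0.000 0.000
      vertex 11.651 29.876 0.000
      vertex 11.651 29.876 17.388
    endloop
  endfacet
  facet normal 1.0000 0.0000 0.0000
    outer loop
      vertex 11.651 0.000 0.000
      vertex 11.651 29.876 17.388
      vertex 11.651 0.000 17.388
    endloop
  endfacet
endsolid part

The G0 Z moves step by Δz≈5.796 mm. Every layer's G1 loop is the same polygon, so the solid is a straight extrusion of it from z=0 to z≈17.4. Closing with flat bottom and top caps and triangulating gives 12 facets — a rectangular box, roughly 11.7 × 29.9 mm footprint and 17.4 mm tall.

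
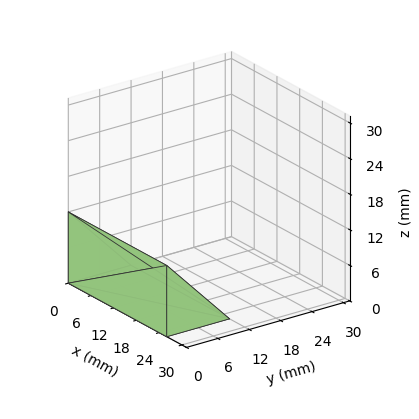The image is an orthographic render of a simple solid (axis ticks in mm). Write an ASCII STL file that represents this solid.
Reading the render: the shape is a wedge (ramp): 26 × 12 mm base, rising to 12 mm along the y=0 edge and sloping linearly to z=0 at y=12 (dimensions read to the nearest mm from the axis ticks). For the STL, each face is triangulated and given an outward normal.

solid part
  facet normal 0.0000 0.0000 -1.0000
    outer loop
      vertex 26.00 12.00 0.00
      vertex 26.00 0.00 0.00
      vertex 0.00 0.00 0.00
    endloop
  endfacet
  facet normal 0.0000 0.0000 -1.0000
    outer loop
      vertex 0.00 12.00 0.00
      vertex 26.00 12.00 0.00
      vertex 0.00 0.00 0.00
    endloop
  endfacet
  facet normal 0.0000 -1.0000 0.0000
    outer loop
      vertex 0.00 0.00 0.00
      vertex 26.00 0.00 0.00
      vertex 26.00 0.00 12.00
    endloop
  endfacet
  facet normal 0.0000 -1.0000 0.0000
    outer loop
      vertex 0.00 0.00 0.00
      vertex 26.00 0.00 12.00
      vertex 0.00 0.00 12.00
    endloop
  endfacet
  facet normal 0.0000 0.7071 0.7071
    outer loop
      vertex 0.00 0.00 12.00
      vertex 26.00 0.00 12.00
      vertex 26.00 12.00 0.00
    endloop
  endfacet
  facet normal 0.0000 0.7071 0.7071
    outer loop
      vertex 0.00 0.00 12.00
      vertex 26.00 12.00 0.00
      vertex 0.00 12.00 0.00
    endloop
  endfacet
  facet normal -1.0000 0.0000 0.0000
    outer loop
      vertex 0.00 0.00 12.00
      vertex 0.00 12.00 0.00
      vertex 0.00 0.00 0.00
    endloop
  endfacet
  facet normal 1.0000 0.0000 0.0000
    outer loop
      vertex 26.00 0.00 0.00
      vertex 26.00 12.00 0.00
      vertex 26.00 0.00 12.00
    endloop
  endfacet
endsolid part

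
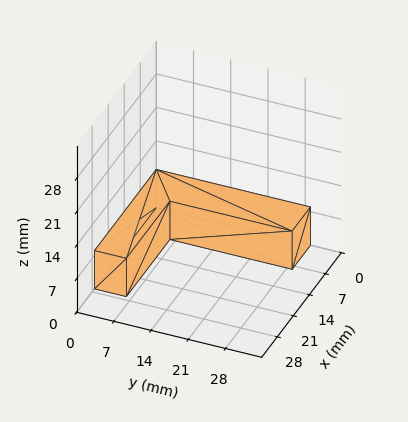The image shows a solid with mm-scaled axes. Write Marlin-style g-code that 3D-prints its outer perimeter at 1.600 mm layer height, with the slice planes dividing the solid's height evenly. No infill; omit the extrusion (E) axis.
Reading the render: the shape is an L-shaped prism: outer 27 × 29 mm, arm thicknesses ≈ 6 mm (horizontal) and 8 mm (vertical), extruded 8 mm in z (dimensions read to the nearest mm from the axis ticks). For the g-code, the solid's height is divided into equal slices at the stated Δz and each level perimeter traced with G1 moves after a G0 lift.

; perimeter-only toolpath
G21 ; units = mm
G90 ; absolute positioning
G28 ; home
; layer 1
G0 Z1.600
G0 X0.000 Y0.000
G1 X27.000 Y0.000
G1 X27.000 Y6.000
G1 X8.000 Y6.000
G1 X8.000 Y29.000
G1 X0.000 Y29.000
G1 X0.000 Y0.000
; layer 2
G0 Z3.200
G0 X0.000 Y0.000
G1 X27.000 Y0.000
G1 X27.000 Y6.000
G1 X8.000 Y6.000
G1 X8.000 Y29.000
G1 X0.000 Y29.000
G1 X0.000 Y0.000
; layer 3
G0 Z4.800
G0 X0.000 Y0.000
G1 X27.000 Y0.000
G1 X27.000 Y6.000
G1 X8.000 Y6.000
G1 X8.000 Y29.000
G1 X0.000 Y29.000
G1 X0.000 Y0.000
; layer 4
G0 Z6.400
G0 X0.000 Y0.000
G1 X27.000 Y0.000
G1 X27.000 Y6.000
G1 X8.000 Y6.000
G1 X8.000 Y29.000
G1 X0.000 Y29.000
G1 X0.000 Y0.000
; layer 5
G0 Z8.000
G0 X0.000 Y0.000
G1 X27.000 Y0.000
G1 X27.000 Y6.000
G1 X8.000 Y6.000
G1 X8.000 Y29.000
G1 X0.000 Y29.000
G1 X0.000 Y0.000
M2 ; end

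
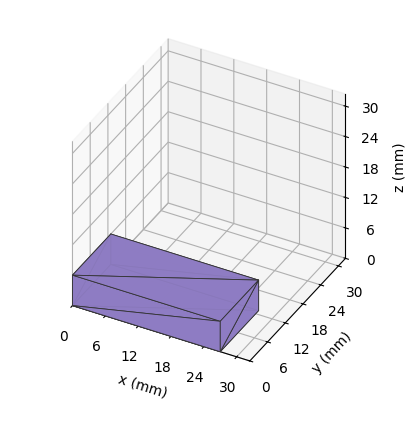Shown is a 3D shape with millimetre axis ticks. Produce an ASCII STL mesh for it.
Reading the render: the shape is a rectangular box, roughly 27 × 13 mm footprint and 6 mm tall (dimensions read to the nearest mm from the axis ticks). For the STL, each face is triangulated and given an outward normal.

solid part
  facet normal 0.0000 0.0000 -1.0000
    outer loop
      vertex 27.000 13.000 0.000
      vertex 27.000 0.000 0.000
      vertex 0.000 0.000 0.000
    endloop
  endfacet
  facet normal 0.0000 0.0000 -1.0000
    outer loop
      vertex 0.000 13.000 0.000
      vertex 27.000 13.000 0.000
      vertex 0.000 0.000 0.000
    endloop
  endfacet
  facet normal 0.0000 0.0000 1.0000
    outer loop
      vertex 0.000 0.000 6.000
      vertex 27.000 0.000 6.000
      vertex 27.000 13.000 6.000
    endloop
  endfacet
  facet normal 0.0000 0.0000 1.0000
    outer loop
      vertex 0.000 0.000 6.000
      vertex 27.000 13.000 6.000
      vertex 0.000 13.000 6.000
    endloop
  endfacet
  facet normal 0.0000 -1.0000 0.0000
    outer loop
      vertex 0.000 0.000 0.000
      vertex 27.000 0.000 0.000
      vertex 27.000 0.000 6.000
    endloop
  endfacet
  facet normal 0.0000 -1.0000 0.0000
    outer loop
      vertex 0.000 0.000 0.000
      vertex 27.000 0.000 6.000
      vertex 0.000 0.000 6.000
    endloop
  endfacet
  facet normal 0.0000 1.0000 0.0000
    outer loop
      vertex 27.000 13.000 6.000
      vertex 27.000 13.000 0.000
      vertex 0.000 13.000 0.000
    endloop
  endfacet
  facet normal 0.0000 1.0000 0.0000
    outer loop
      vertex 0.000 13.000 6.000
      vertex 27.000 13.000 6.000
      vertex 0.000 13.000 0.000
    endloop
  endfacet
  facet normal -1.0000 0.0000 0.0000
    outer loop
      vertex 0.000 13.000 6.000
      vertex 0.000 13.000 0.000
      vertex 0.000 0.000 0.000
    endloop
  endfacet
  facet normal -1.0000 0.0000 0.0000
    outer loop
      vertex 0.000 0.000 6.000
      vertex 0.000 13.000 6.000
      vertex 0.000 0.000 0.000
    endloop
  endfacet
  facet normal 1.0000 0.0000 0.0000
    outer loop
      vertex 27.000 0.000 0.000
      vertex 27.000 13.000 0.000
      vertex 27.000 13.000 6.000
    endloop
  endfacet
  facet normal 1.0000 0.0000 0.0000
    outer loop
      vertex 27.000 0.000 0.000
      vertex 27.000 13.000 6.000
      vertex 27.000 0.000 6.000
    endloop
  endfacet
endsolid part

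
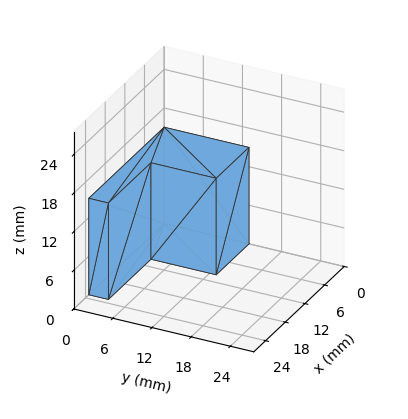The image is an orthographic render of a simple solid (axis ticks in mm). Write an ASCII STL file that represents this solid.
Reading the render: the shape is an L-shaped prism: outer 23 × 13 mm, arm thicknesses ≈ 3 mm (horizontal) and 10 mm (vertical), extruded 15 mm in z (dimensions read to the nearest mm from the axis ticks). For the STL, each face is triangulated and given an outward normal.

solid part
  facet normal 0.0000 0.0000 -1.0000
    outer loop
      vertex 23.000 3.000 0.000
      vertex 23.000 0.000 0.000
      vertex 0.000 0.000 0.000
    endloop
  endfacet
  facet normal 0.0000 0.0000 -1.0000
    outer loop
      vertex 10.000 3.000 0.000
      vertex 23.000 3.000 0.000
      vertex 0.000 0.000 0.000
    endloop
  endfacet
  facet normal 0.0000 0.0000 -1.0000
    outer loop
      vertex 10.000 13.000 0.000
      vertex 10.000 3.000 0.000
      vertex 0.000 0.000 0.000
    endloop
  endfacet
  facet normal 0.0000 0.0000 -1.0000
    outer loop
      vertex 0.000 13.000 0.000
      vertex 10.000 13.000 0.000
      vertex 0.000 0.000 0.000
    endloop
  endfacet
  facet normal 0.0000 0.0000 1.0000
    outer loop
      vertex 0.000 0.000 15.000
      vertex 23.000 0.000 15.000
      vertex 23.000 3.000 15.000
    endloop
  endfacet
  facet normal 0.0000 0.0000 1.0000
    outer loop
      vertex 0.000 0.000 15.000
      vertex 23.000 3.000 15.000
      vertex 10.000 3.000 15.000
    endloop
  endfacet
  facet normal 0.0000 0.0000 1.0000
    outer loop
      vertex 0.000 0.000 15.000
      vertex 10.000 3.000 15.000
      vertex 10.000 13.000 15.000
    endloop
  endfacet
  facet normal 0.0000 0.0000 1.0000
    outer loop
      vertex 0.000 0.000 15.000
      vertex 10.000 13.000 15.000
      vertex 0.000 13.000 15.000
    endloop
  endfacet
  facet normal 0.0000 -1.0000 0.0000
    outer loop
      vertex 0.000 0.000 0.000
      vertex 23.000 0.000 0.000
      vertex 23.000 0.000 15.000
    endloop
  endfacet
  facet normal 0.0000 -1.0000 0.0000
    outer loop
      vertex 0.000 0.000 0.000
      vertex 23.000 0.000 15.000
      vertex 0.000 0.000 15.000
    endloop
  endfacet
  facet normal 1.0000 0.0000 0.0000
    outer loop
      vertex 23.000 0.000 0.000
      vertex 23.000 3.000 0.000
      vertex 23.000 3.000 15.000
    endloop
  endfacet
  facet normal 1.0000 0.0000 0.0000
    outer loop
      vertex 23.000 0.000 0.000
      vertex 23.000 3.000 15.000
      vertex 23.000 0.000 15.000
    endloop
  endfacet
  facet normal 0.0000 1.0000 0.0000
    outer loop
      vertex 23.000 3.000 0.000
      vertex 10.000 3.000 0.000
      vertex 10.000 3.000 15.000
    endloop
  endfacet
  facet normal 0.0000 1.0000 0.0000
    outer loop
      vertex 23.000 3.000 0.000
      vertex 10.000 3.000 15.000
      vertex 23.000 3.000 15.000
    endloop
  endfacet
  facet normal 1.0000 0.0000 0.0000
    outer loop
      vertex 10.000 3.000 0.000
      vertex 10.000 13.000 0.000
      vertex 10.000 13.000 15.000
    endloop
  endfacet
  facet normal 1.0000 0.0000 0.0000
    outer loop
      vertex 10.000 3.000 0.000
      vertex 10.000 13.000 15.000
      vertex 10.000 3.000 15.000
    endloop
  endfacet
  facet normal 0.0000 1.0000 0.0000
    outer loop
      vertex 10.000 13.000 0.000
      vertex 0.000 13.000 0.000
      vertex 0.000 13.000 15.000
    endloop
  endfacet
  facet normal 0.0000 1.0000 0.0000
    outer loop
      vertex 10.000 13.000 0.000
      vertex 0.000 13.000 15.000
      vertex 10.000 13.000 15.000
    endloop
  endfacet
  facet normal -1.0000 0.0000 0.0000
    outer loop
      vertex 0.000 13.000 0.000
      vertex 0.000 0.000 0.000
      vertex 0.000 0.000 15.000
    endloop
  endfacet
  facet normal -1.0000 0.0000 0.0000
    outer loop
      vertex 0.000 13.000 0.000
      vertex 0.000 0.000 15.000
      vertex 0.000 13.000 15.000
    endloop
  endfacet
endsolid part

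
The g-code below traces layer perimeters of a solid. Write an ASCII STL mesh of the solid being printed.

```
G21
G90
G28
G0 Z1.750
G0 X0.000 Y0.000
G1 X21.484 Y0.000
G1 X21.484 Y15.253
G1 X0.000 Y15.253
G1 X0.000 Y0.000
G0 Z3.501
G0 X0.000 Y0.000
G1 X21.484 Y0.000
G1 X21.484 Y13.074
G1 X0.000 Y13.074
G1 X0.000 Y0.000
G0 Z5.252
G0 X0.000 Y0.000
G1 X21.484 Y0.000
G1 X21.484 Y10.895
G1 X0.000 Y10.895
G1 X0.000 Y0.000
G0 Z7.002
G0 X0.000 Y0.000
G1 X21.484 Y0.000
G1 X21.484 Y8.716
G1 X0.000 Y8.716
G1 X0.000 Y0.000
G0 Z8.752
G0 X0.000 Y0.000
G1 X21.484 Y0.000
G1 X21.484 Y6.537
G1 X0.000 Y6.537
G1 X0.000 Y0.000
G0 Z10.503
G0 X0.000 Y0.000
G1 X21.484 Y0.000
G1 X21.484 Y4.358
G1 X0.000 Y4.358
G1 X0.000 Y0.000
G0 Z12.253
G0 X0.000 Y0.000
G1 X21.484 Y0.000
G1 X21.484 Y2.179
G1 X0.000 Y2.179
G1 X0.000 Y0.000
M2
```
solid part
  facet normal 0.0000 0.0000 -1.0000
    outer loop
      vertex 21.484 17.432 0.000
      vertex 21.484 0.000 0.000
      vertex 0.000 0.000 0.000
    endloop
  endfacet
  facet normal 0.0000 0.0000 -1.0000
    outer loop
      vertex 0.000 17.432 0.000
      vertex 21.484 17.432 0.000
      vertex 0.000 0.000 0.000
    endloop
  endfacet
  facet normal 0.0000 -1.0000 0.0000
    outer loop
      vertex 0.000 0.000 0.000
      vertex 21.484 0.000 0.000
      vertex 21.484 0.000 14.004
    endloop
  endfacet
  facet normal 0.0000 -1.0000 0.0000
    outer loop
      vertex 0.000 0.000 0.000
      vertex 21.484 0.000 14.004
      vertex 0.000 0.000 14.004
    endloop
  endfacet
  facet normal 0.0000 0.6263 0.7796
    outer loop
      vertex 0.000 0.000 14.004
      vertex 21.484 0.000 14.004
      vertex 21.484 17.432 0.000
    endloop
  endfacet
  facet normal 0.0000 0.6263 0.7796
    outer loop
      vertex 0.000 0.000 14.004
      vertex 21.484 17.432 0.000
      vertex 0.000 17.432 0.000
    endloop
  endfacet
  facet normal -1.0000 0.0000 0.0000
    outer loop
      vertex 0.000 0.000 14.004
      vertex 0.000 17.432 0.000
      vertex 0.000 0.000 0.000
    endloop
  endfacet
  facet normal 1.0000 0.0000 0.0000
    outer loop
      vertex 21.484 0.000 0.000
      vertex 21.484 17.432 0.000
      vertex 21.484 0.000 14.004
    endloop
  endfacet
endsolid part

The G0 Z moves step by Δz≈1.750 mm. The G1 loops shrink linearly with z, so the solid tapers from its base footprint up to z≈14. Closing with a flat bottom cap and the tapered top and triangulating gives 8 facets — a wedge (ramp): 21.5 × 17.4 mm base, rising to 14 mm along the y=0 edge and sloping linearly to z=0 at y=17.4.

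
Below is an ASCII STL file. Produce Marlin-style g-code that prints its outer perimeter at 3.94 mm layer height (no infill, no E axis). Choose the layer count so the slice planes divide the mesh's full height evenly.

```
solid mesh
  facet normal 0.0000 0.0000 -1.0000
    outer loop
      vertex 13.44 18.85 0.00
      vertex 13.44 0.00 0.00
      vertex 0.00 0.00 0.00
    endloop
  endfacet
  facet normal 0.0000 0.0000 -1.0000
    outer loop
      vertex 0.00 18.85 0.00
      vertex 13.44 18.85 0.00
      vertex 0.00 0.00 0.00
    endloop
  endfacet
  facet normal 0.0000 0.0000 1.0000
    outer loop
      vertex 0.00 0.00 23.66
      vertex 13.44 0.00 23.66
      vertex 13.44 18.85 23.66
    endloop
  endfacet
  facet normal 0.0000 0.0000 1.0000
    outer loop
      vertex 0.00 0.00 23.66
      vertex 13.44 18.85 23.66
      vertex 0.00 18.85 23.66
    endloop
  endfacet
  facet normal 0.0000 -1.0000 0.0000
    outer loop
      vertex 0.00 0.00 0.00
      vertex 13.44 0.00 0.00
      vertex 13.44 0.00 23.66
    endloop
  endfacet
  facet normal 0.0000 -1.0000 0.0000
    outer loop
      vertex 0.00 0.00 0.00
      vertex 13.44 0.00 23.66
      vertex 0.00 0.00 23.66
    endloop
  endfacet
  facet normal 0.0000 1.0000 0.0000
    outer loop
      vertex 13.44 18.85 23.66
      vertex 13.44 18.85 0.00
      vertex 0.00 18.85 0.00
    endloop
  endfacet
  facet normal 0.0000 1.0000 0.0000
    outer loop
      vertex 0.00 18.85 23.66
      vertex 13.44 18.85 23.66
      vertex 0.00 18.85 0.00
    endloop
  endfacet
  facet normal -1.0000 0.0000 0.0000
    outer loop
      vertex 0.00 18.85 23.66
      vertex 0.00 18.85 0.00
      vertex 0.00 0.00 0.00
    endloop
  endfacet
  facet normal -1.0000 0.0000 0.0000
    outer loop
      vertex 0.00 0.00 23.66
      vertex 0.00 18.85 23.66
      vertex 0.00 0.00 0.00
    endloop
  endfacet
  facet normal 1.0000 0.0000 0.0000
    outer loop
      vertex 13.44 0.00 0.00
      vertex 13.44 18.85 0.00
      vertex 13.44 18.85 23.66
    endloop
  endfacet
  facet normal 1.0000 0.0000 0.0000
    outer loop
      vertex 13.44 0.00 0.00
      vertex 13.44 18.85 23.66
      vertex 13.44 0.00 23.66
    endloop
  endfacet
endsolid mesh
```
; perimeter-only toolpath
G21 ; units = mm
G90 ; absolute positioning
G28 ; home
; layer 1
G0 Z3.94
G0 X0.00 Y0.00
G1 X13.44 Y0.00
G1 X13.44 Y18.85
G1 X0.00 Y18.85
G1 X0.00 Y0.00
; layer 2
G0 Z7.89
G0 X0.00 Y0.00
G1 X13.44 Y0.00
G1 X13.44 Y18.85
G1 X0.00 Y18.85
G1 X0.00 Y0.00
; layer 3
G0 Z11.83
G0 X0.00 Y0.00
G1 X13.44 Y0.00
G1 X13.44 Y18.85
G1 X0.00 Y18.85
G1 X0.00 Y0.00
; layer 4
G0 Z15.77
G0 X0.00 Y0.00
G1 X13.44 Y0.00
G1 X13.44 Y18.85
G1 X0.00 Y18.85
G1 X0.00 Y0.00
; layer 5
G0 Z19.72
G0 X0.00 Y0.00
G1 X13.44 Y0.00
G1 X13.44 Y18.85
G1 X0.00 Y18.85
G1 X0.00 Y0.00
; layer 6
G0 Z23.66
G0 X0.00 Y0.00
G1 X13.44 Y0.00
G1 X13.44 Y18.85
G1 X0.00 Y18.85
G1 X0.00 Y0.00
M2 ; end

The solid is a rectangular box, roughly 13.4 × 18.9 mm footprint and 23.7 mm tall. Slicing at Δz = 3.94 mm — 6 equal slices spanning the solid's height, so layer i sits at z = i·h/6 — gives 6 non-empty perimeters. Each is a 4-segment closed polygon; G0 lifts to the layer z and rapids to the start vertex, then G1 traces the edges.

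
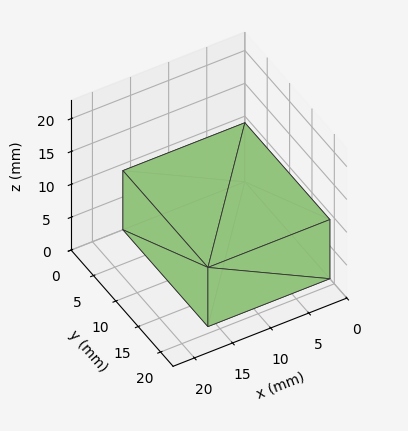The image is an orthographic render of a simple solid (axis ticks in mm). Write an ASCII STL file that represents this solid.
Reading the render: the shape is a rectangular box, roughly 16 × 19 mm footprint and 9 mm tall (dimensions read to the nearest mm from the axis ticks). For the STL, each face is triangulated and given an outward normal.

solid part
  facet normal 0.0000 0.0000 -1.0000
    outer loop
      vertex 16.00 19.00 0.00
      vertex 16.00 0.00 0.00
      vertex 0.00 0.00 0.00
    endloop
  endfacet
  facet normal 0.0000 0.0000 -1.0000
    outer loop
      vertex 0.00 19.00 0.00
      vertex 16.00 19.00 0.00
      vertex 0.00 0.00 0.00
    endloop
  endfacet
  facet normal 0.0000 0.0000 1.0000
    outer loop
      vertex 0.00 0.00 9.00
      vertex 16.00 0.00 9.00
      vertex 16.00 19.00 9.00
    endloop
  endfacet
  facet normal 0.0000 0.0000 1.0000
    outer loop
      vertex 0.00 0.00 9.00
      vertex 16.00 19.00 9.00
      vertex 0.00 19.00 9.00
    endloop
  endfacet
  facet normal 0.0000 -1.0000 0.0000
    outer loop
      vertex 0.00 0.00 0.00
      vertex 16.00 0.00 0.00
      vertex 16.00 0.00 9.00
    endloop
  endfacet
  facet normal 0.0000 -1.0000 0.0000
    outer loop
      vertex 0.00 0.00 0.00
      vertex 16.00 0.00 9.00
      vertex 0.00 0.00 9.00
    endloop
  endfacet
  facet normal 0.0000 1.0000 0.0000
    outer loop
      vertex 16.00 19.00 9.00
      vertex 16.00 19.00 0.00
      vertex 0.00 19.00 0.00
    endloop
  endfacet
  facet normal 0.0000 1.0000 0.0000
    outer loop
      vertex 0.00 19.00 9.00
      vertex 16.00 19.00 9.00
      vertex 0.00 19.00 0.00
    endloop
  endfacet
  facet normal -1.0000 0.0000 0.0000
    outer loop
      vertex 0.00 19.00 9.00
      vertex 0.00 19.00 0.00
      vertex 0.00 0.00 0.00
    endloop
  endfacet
  facet normal -1.0000 0.0000 0.0000
    outer loop
      vertex 0.00 0.00 9.00
      vertex 0.00 19.00 9.00
      vertex 0.00 0.00 0.00
    endloop
  endfacet
  facet normal 1.0000 0.0000 0.0000
    outer loop
      vertex 16.00 0.00 0.00
      vertex 16.00 19.00 0.00
      vertex 16.00 19.00 9.00
    endloop
  endfacet
  facet normal 1.0000 0.0000 0.0000
    outer loop
      vertex 16.00 0.00 0.00
      vertex 16.00 19.00 9.00
      vertex 16.00 0.00 9.00
    endloop
  endfacet
endsolid part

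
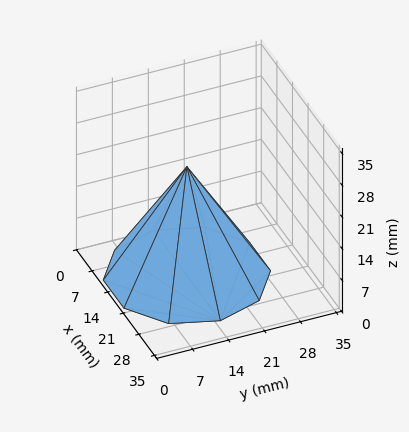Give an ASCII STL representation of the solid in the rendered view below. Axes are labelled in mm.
Reading the render: the shape is a regular 10-sided pyramid, base circumscribed radius ≈ 15 mm, apex at z ≈ 24 mm (dimensions read to the nearest mm from the axis ticks). For the STL, each face is triangulated and given an outward normal.

solid part
  facet normal 0.0000 0.0000 -1.0000
    outer loop
      vertex 19.64 29.27 0.00
      vertex 27.14 23.82 0.00
      vertex 30.00 15.00 0.00
    endloop
  endfacet
  facet normal 0.0000 0.0000 -1.0000
    outer loop
      vertex 10.36 29.27 0.00
      vertex 19.64 29.27 0.00
      vertex 30.00 15.00 0.00
    endloop
  endfacet
  facet normal 0.0000 0.0000 -1.0000
    outer loop
      vertex 2.86 23.82 0.00
      vertex 10.36 29.27 0.00
      vertex 30.00 15.00 0.00
    endloop
  endfacet
  facet normal 0.0000 0.0000 -1.0000
    outer loop
      vertex 0.00 15.00 0.00
      vertex 2.86 23.82 0.00
      vertex 30.00 15.00 0.00
    endloop
  endfacet
  facet normal 0.0000 0.0000 -1.0000
    outer loop
      vertex 2.86 6.18 0.00
      vertex 0.00 15.00 0.00
      vertex 30.00 15.00 0.00
    endloop
  endfacet
  facet normal 0.0000 0.0000 -1.0000
    outer loop
      vertex 10.36 0.73 0.00
      vertex 2.86 6.18 0.00
      vertex 30.00 15.00 0.00
    endloop
  endfacet
  facet normal 0.0000 0.0000 -1.0000
    outer loop
      vertex 19.64 0.73 0.00
      vertex 10.36 0.73 0.00
      vertex 30.00 15.00 0.00
    endloop
  endfacet
  facet normal 0.0000 0.0000 -1.0000
    outer loop
      vertex 27.14 6.18 0.00
      vertex 19.64 0.73 0.00
      vertex 30.00 15.00 0.00
    endloop
  endfacet
  facet normal 0.8176 0.2651 0.5110
    outer loop
      vertex 30.00 15.00 0.00
      vertex 27.14 23.82 0.00
      vertex 15.00 15.00 24.00
    endloop
  endfacet
  facet normal 0.5053 0.6953 0.5111
    outer loop
      vertex 27.14 23.82 0.00
      vertex 19.64 29.27 0.00
      vertex 15.00 15.00 24.00
    endloop
  endfacet
  facet normal 0.0000 0.8595 0.5111
    outer loop
      vertex 19.64 29.27 0.00
      vertex 10.36 29.27 0.00
      vertex 15.00 15.00 24.00
    endloop
  endfacet
  facet normal -0.5053 0.6953 0.5111
    outer loop
      vertex 10.36 29.27 0.00
      vertex 2.86 23.82 0.00
      vertex 15.00 15.00 24.00
    endloop
  endfacet
  facet normal -0.8176 0.2651 0.5110
    outer loop
      vertex 2.86 23.82 0.00
      vertex 0.00 15.00 0.00
      vertex 15.00 15.00 24.00
    endloop
  endfacet
  facet normal -0.8176 -0.2651 0.5110
    outer loop
      vertex 0.00 15.00 0.00
      vertex 2.86 6.18 0.00
      vertex 15.00 15.00 24.00
    endloop
  endfacet
  facet normal -0.5053 -0.6953 0.5111
    outer loop
      vertex 2.86 6.18 0.00
      vertex 10.36 0.73 0.00
      vertex 15.00 15.00 24.00
    endloop
  endfacet
  facet normal 0.0000 -0.8595 0.5111
    outer loop
      vertex 10.36 0.73 0.00
      vertex 19.64 0.73 0.00
      vertex 15.00 15.00 24.00
    endloop
  endfacet
  facet normal 0.5053 -0.6953 0.5111
    outer loop
      vertex 19.64 0.73 0.00
      vertex 27.14 6.18 0.00
      vertex 15.00 15.00 24.00
    endloop
  endfacet
  facet normal 0.8176 -0.2651 0.5110
    outer loop
      vertex 27.14 6.18 0.00
      vertex 30.00 15.00 0.00
      vertex 15.00 15.00 24.00
    endloop
  endfacet
endsolid part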